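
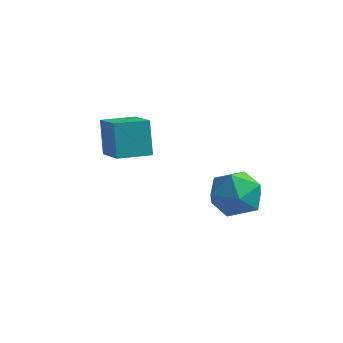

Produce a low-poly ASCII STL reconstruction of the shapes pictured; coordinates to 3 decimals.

solid 
facet normal -0.741 -0.667 0.083
outer loop
vertex -1.063 2.104 2.739
vertex -2.212 3.28 1.934
vertex -0.662 1.473 1.246
endloop
endfacet
facet normal 0.628 -0.642 0.440
outer loop
vertex 0.412 2.44 1.126
vertex -1.063 2.104 2.739
vertex -0.662 1.473 1.246
endloop
endfacet
facet normal -0.741 -0.667 0.083
outer loop
vertex -0.662 1.473 1.246
vertex -2.212 3.28 1.934
vertex -1.811 2.649 0.441
endloop
endfacet
facet normal 0.240 -0.378 -0.894
outer loop
vertex -1.811 2.649 0.441
vertex 0.412 2.44 1.126
vertex -0.662 1.473 1.246
endloop
endfacet
facet normal -0.240 0.378 0.894
outer loop
vertex -1.063 2.104 2.739
vertex -1.138 4.247 1.814
vertex -2.212 3.28 1.934
endloop
endfacet
facet normal 0.628 -0.642 0.440
outer loop
vertex 0.011 3.071 2.619
vertex -1.063 2.104 2.739
vertex 0.412 2.44 1.126
endloop
endfacet
facet normal -0.240 0.378 0.894
outer loop
vertex 0.011 3.071 2.619
vertex -1.138 4.247 1.814
vertex -1.063 2.104 2.739
endloop
endfacet
facet normal -0.628 0.642 -0.440
outer loop
vertex -2.212 3.28 1.934
vertex -1.138 4.247 1.814
vertex -1.811 2.649 0.441
endloop
endfacet
facet normal 0.240 -0.378 -0.894
outer loop
vertex -0.737 3.616 0.321
vertex 0.412 2.44 1.126
vertex -1.811 2.649 0.441
endloop
endfacet
facet normal -0.628 0.642 -0.440
outer loop
vertex -1.811 2.649 0.441
vertex -1.138 4.247 1.814
vertex -0.737 3.616 0.321
endloop
endfacet
facet normal 0.741 0.667 -0.083
outer loop
vertex -0.737 3.616 0.321
vertex 0.011 3.071 2.619
vertex 0.412 2.44 1.126
endloop
endfacet
facet normal 0.741 0.667 -0.083
outer loop
vertex -1.138 4.247 1.814
vertex 0.011 3.071 2.619
vertex -0.737 3.616 0.321
endloop
endfacet
facet normal -0.435 0.399 0.807
outer loop
vertex 3.246 4.952 -0.702
vertex 2.221 4.291 -0.927
vertex 3.118 3.82 -0.211
endloop
endfacet
facet normal 0.272 0.357 0.894
outer loop
vertex 3.246 4.952 -0.702
vertex 3.118 3.82 -0.211
vertex 4.21 4.171 -0.683
endloop
endfacet
facet normal 0.581 0.726 0.367
outer loop
vertex 3.246 4.952 -0.702
vertex 4.21 4.171 -0.683
vertex 3.988 4.859 -1.692
endloop
endfacet
facet normal 0.065 0.997 -0.045
outer loop
vertex 3.246 4.952 -0.702
vertex 3.988 4.859 -1.692
vertex 2.759 4.933 -1.843
endloop
endfacet
facet normal -0.563 0.795 0.227
outer loop
vertex 3.246 4.952 -0.702
vertex 2.759 4.933 -1.843
vertex 2.221 4.291 -0.927
endloop
endfacet
facet normal 0.462 -0.327 0.824
outer loop
vertex 4.21 4.171 -0.683
vertex 3.118 3.82 -0.211
vertex 3.781 3.027 -0.897
endloop
endfacet
facet normal -0.682 -0.259 0.684
outer loop
vertex 3.118 3.82 -0.211
vertex 2.221 4.291 -0.927
vertex 2.552 3.101 -1.048
endloop
endfacet
facet normal -0.889 0.381 -0.255
outer loop
vertex 2.221 4.291 -0.927
vertex 2.759 4.933 -1.843
vertex 2.33 3.789 -2.057
endloop
endfacet
facet normal 0.128 0.708 -0.695
outer loop
vertex 2.759 4.933 -1.843
vertex 3.988 4.859 -1.692
vertex 3.422 4.14 -2.529
endloop
endfacet
facet normal 0.962 0.270 -0.027
outer loop
vertex 3.988 4.859 -1.692
vertex 4.21 4.171 -0.683
vertex 4.319 3.669 -1.813
endloop
endfacet
facet normal -0.065 -0.997 0.045
outer loop
vertex 3.294 3.008 -2.038
vertex 3.781 3.027 -0.897
vertex 2.552 3.101 -1.048
endloop
endfacet
facet normal -0.581 -0.726 -0.367
outer loop
vertex 3.294 3.008 -2.038
vertex 2.552 3.101 -1.048
vertex 2.33 3.789 -2.057
endloop
endfacet
facet normal -0.272 -0.357 -0.894
outer loop
vertex 3.294 3.008 -2.038
vertex 2.33 3.789 -2.057
vertex 3.422 4.14 -2.529
endloop
endfacet
facet normal 0.435 -0.399 -0.807
outer loop
vertex 3.294 3.008 -2.038
vertex 3.422 4.14 -2.529
vertex 4.319 3.669 -1.813
endloop
endfacet
facet normal 0.563 -0.795 -0.227
outer loop
vertex 3.294 3.008 -2.038
vertex 4.319 3.669 -1.813
vertex 3.781 3.027 -0.897
endloop
endfacet
facet normal -0.128 -0.708 0.695
outer loop
vertex 2.552 3.101 -1.048
vertex 3.781 3.027 -0.897
vertex 3.118 3.82 -0.211
endloop
endfacet
facet normal -0.962 -0.270 0.027
outer loop
vertex 2.33 3.789 -2.057
vertex 2.552 3.101 -1.048
vertex 2.221 4.291 -0.927
endloop
endfacet
facet normal -0.462 0.327 -0.824
outer loop
vertex 3.422 4.14 -2.529
vertex 2.33 3.789 -2.057
vertex 2.759 4.933 -1.843
endloop
endfacet
facet normal 0.682 0.259 -0.684
outer loop
vertex 4.319 3.669 -1.813
vertex 3.422 4.14 -2.529
vertex 3.988 4.859 -1.692
endloop
endfacet
facet normal 0.889 -0.381 0.255
outer loop
vertex 3.781 3.027 -0.897
vertex 4.319 3.669 -1.813
vertex 4.21 4.171 -0.683
endloop
endfacet

endsolid


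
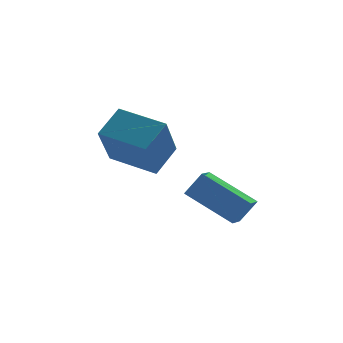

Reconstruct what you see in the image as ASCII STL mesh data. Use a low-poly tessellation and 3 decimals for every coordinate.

solid 
facet normal -0.614 0.769 0.177
outer loop
vertex -1.153 2.131 2.263
vertex -0.172 2.731 3.06
vertex -0.375 3.15 0.537
endloop
endfacet
facet normal -0.701 -0.429 -0.569
outer loop
vertex 0.792 1.689 0.2
vertex -1.153 2.131 2.263
vertex -0.375 3.15 0.537
endloop
endfacet
facet normal -0.614 0.769 0.177
outer loop
vertex -0.375 3.15 0.537
vertex -0.172 2.731 3.06
vertex 0.607 3.75 1.334
endloop
endfacet
facet normal 0.362 0.474 -0.803
outer loop
vertex 0.607 3.75 1.334
vertex 0.792 1.689 0.2
vertex -0.375 3.15 0.537
endloop
endfacet
facet normal -0.362 -0.474 0.803
outer loop
vertex -1.153 2.131 2.263
vertex 0.995 1.27 2.723
vertex -0.172 2.731 3.06
endloop
endfacet
facet normal -0.701 -0.428 -0.570
outer loop
vertex 0.013 0.67 1.926
vertex -1.153 2.131 2.263
vertex 0.792 1.689 0.2
endloop
endfacet
facet normal -0.362 -0.474 0.803
outer loop
vertex 0.013 0.67 1.926
vertex 0.995 1.27 2.723
vertex -1.153 2.131 2.263
endloop
endfacet
facet normal 0.701 0.429 0.570
outer loop
vertex -0.172 2.731 3.06
vertex 0.995 1.27 2.723
vertex 0.607 3.75 1.334
endloop
endfacet
facet normal 0.362 0.474 -0.803
outer loop
vertex 1.773 2.289 0.997
vertex 0.792 1.689 0.2
vertex 0.607 3.75 1.334
endloop
endfacet
facet normal 0.702 0.429 0.569
outer loop
vertex 0.607 3.75 1.334
vertex 0.995 1.27 2.723
vertex 1.773 2.289 0.997
endloop
endfacet
facet normal 0.614 -0.769 -0.177
outer loop
vertex 1.773 2.289 0.997
vertex 0.013 0.67 1.926
vertex 0.792 1.689 0.2
endloop
endfacet
facet normal 0.614 -0.769 -0.177
outer loop
vertex 0.995 1.27 2.723
vertex 0.013 0.67 1.926
vertex 1.773 2.289 0.997
endloop
endfacet
facet normal -0.548 0.698 0.461
outer loop
vertex 2.853 2.569 -0.537
vertex 3.409 3.199 -0.83
vertex 2.23 2.69 -1.461
endloop
endfacet
facet normal -0.625 -0.708 0.329
outer loop
vertex 3.431 1.161 -2.47
vertex 2.853 2.569 -0.537
vertex 2.23 2.69 -1.461
endloop
endfacet
facet normal -0.548 0.698 0.461
outer loop
vertex 2.23 2.69 -1.461
vertex 3.409 3.199 -0.83
vertex 2.787 3.32 -1.753
endloop
endfacet
facet normal -0.555 0.108 -0.825
outer loop
vertex 2.787 3.32 -1.753
vertex 3.431 1.161 -2.47
vertex 2.23 2.69 -1.461
endloop
endfacet
facet normal 0.556 -0.107 0.824
outer loop
vertex 2.853 2.569 -0.537
vertex 4.61 1.67 -1.839
vertex 3.409 3.199 -0.83
endloop
endfacet
facet normal -0.625 -0.708 0.329
outer loop
vertex 4.053 1.04 -1.547
vertex 2.853 2.569 -0.537
vertex 3.431 1.161 -2.47
endloop
endfacet
facet normal 0.555 -0.109 0.824
outer loop
vertex 4.053 1.04 -1.547
vertex 4.61 1.67 -1.839
vertex 2.853 2.569 -0.537
endloop
endfacet
facet normal 0.625 0.708 -0.329
outer loop
vertex 3.409 3.199 -0.83
vertex 4.61 1.67 -1.839
vertex 2.787 3.32 -1.753
endloop
endfacet
facet normal -0.556 0.108 -0.824
outer loop
vertex 3.987 1.791 -2.763
vertex 3.431 1.161 -2.47
vertex 2.787 3.32 -1.753
endloop
endfacet
facet normal 0.625 0.708 -0.329
outer loop
vertex 2.787 3.32 -1.753
vertex 4.61 1.67 -1.839
vertex 3.987 1.791 -2.763
endloop
endfacet
facet normal 0.548 -0.698 -0.461
outer loop
vertex 3.987 1.791 -2.763
vertex 4.053 1.04 -1.547
vertex 3.431 1.161 -2.47
endloop
endfacet
facet normal 0.548 -0.698 -0.461
outer loop
vertex 4.61 1.67 -1.839
vertex 4.053 1.04 -1.547
vertex 3.987 1.791 -2.763
endloop
endfacet

endsolid


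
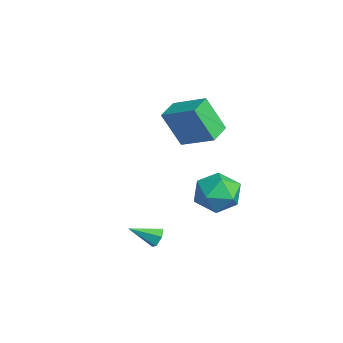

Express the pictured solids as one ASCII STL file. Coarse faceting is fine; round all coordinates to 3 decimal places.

solid 
facet normal -0.256 -0.181 0.949
outer loop
vertex -0.406 3.607 -0.167
vertex 0.009 2.521 -0.262
vertex 0.71 3.385 0.092
endloop
endfacet
facet normal -0.097 0.509 0.855
outer loop
vertex -0.406 3.607 -0.167
vertex 0.71 3.385 0.092
vertex 0.431 4.344 -0.511
endloop
endfacet
facet normal -0.532 0.769 0.354
outer loop
vertex -0.406 3.607 -0.167
vertex 0.431 4.344 -0.511
vertex -0.443 4.074 -1.236
endloop
endfacet
facet normal -0.961 0.241 0.138
outer loop
vertex -0.406 3.607 -0.167
vertex -0.443 4.074 -1.236
vertex -0.703 2.947 -1.082
endloop
endfacet
facet normal -0.790 -0.346 0.506
outer loop
vertex -0.406 3.607 -0.167
vertex -0.703 2.947 -1.082
vertex 0.009 2.521 -0.262
endloop
endfacet
facet normal 0.572 0.549 0.609
outer loop
vertex 0.431 4.344 -0.511
vertex 0.71 3.385 0.092
vertex 1.363 3.713 -0.818
endloop
endfacet
facet normal 0.314 -0.567 0.762
outer loop
vertex 0.71 3.385 0.092
vertex 0.009 2.521 -0.262
vertex 1.103 2.586 -0.664
endloop
endfacet
facet normal -0.550 -0.834 0.044
outer loop
vertex 0.009 2.521 -0.262
vertex -0.703 2.947 -1.082
vertex 0.229 2.316 -1.389
endloop
endfacet
facet normal -0.826 0.115 -0.551
outer loop
vertex -0.703 2.947 -1.082
vertex -0.443 4.074 -1.236
vertex -0.05 3.275 -1.992
endloop
endfacet
facet normal -0.132 0.970 -0.202
outer loop
vertex -0.443 4.074 -1.236
vertex 0.431 4.344 -0.511
vertex 0.651 4.139 -1.638
endloop
endfacet
facet normal 0.961 -0.241 -0.138
outer loop
vertex 1.066 3.053 -1.733
vertex 1.363 3.713 -0.818
vertex 1.103 2.586 -0.664
endloop
endfacet
facet normal 0.532 -0.769 -0.354
outer loop
vertex 1.066 3.053 -1.733
vertex 1.103 2.586 -0.664
vertex 0.229 2.316 -1.389
endloop
endfacet
facet normal 0.097 -0.509 -0.855
outer loop
vertex 1.066 3.053 -1.733
vertex 0.229 2.316 -1.389
vertex -0.05 3.275 -1.992
endloop
endfacet
facet normal 0.256 0.181 -0.949
outer loop
vertex 1.066 3.053 -1.733
vertex -0.05 3.275 -1.992
vertex 0.651 4.139 -1.638
endloop
endfacet
facet normal 0.790 0.346 -0.506
outer loop
vertex 1.066 3.053 -1.733
vertex 0.651 4.139 -1.638
vertex 1.363 3.713 -0.818
endloop
endfacet
facet normal 0.826 -0.115 0.551
outer loop
vertex 1.103 2.586 -0.664
vertex 1.363 3.713 -0.818
vertex 0.71 3.385 0.092
endloop
endfacet
facet normal 0.132 -0.970 0.202
outer loop
vertex 0.229 2.316 -1.389
vertex 1.103 2.586 -0.664
vertex 0.009 2.521 -0.262
endloop
endfacet
facet normal -0.572 -0.549 -0.609
outer loop
vertex -0.05 3.275 -1.992
vertex 0.229 2.316 -1.389
vertex -0.703 2.947 -1.082
endloop
endfacet
facet normal -0.314 0.567 -0.762
outer loop
vertex 0.651 4.139 -1.638
vertex -0.05 3.275 -1.992
vertex -0.443 4.074 -1.236
endloop
endfacet
facet normal 0.550 0.834 -0.044
outer loop
vertex 1.363 3.713 -0.818
vertex 0.651 4.139 -1.638
vertex 0.431 4.344 -0.511
endloop
endfacet
facet normal 0.198 0.872 -0.448
outer loop
vertex 2.299 0.321 -1.97
vertex 1.866 0.257 -2.286
vertex 1.82 0.511 -1.812
endloop
endfacet
facet normal 0.327 0.039 0.944
outer loop
vertex 2.299 0.321 -1.97
vertex 1.82 0.511 -1.812
vertex 1.594 -0.937 -1.674
endloop
endfacet
facet normal 0.199 0.872 -0.448
outer loop
vertex 1.82 0.511 -1.812
vertex 1.866 0.257 -2.286
vertex 1.386 0.448 -2.128
endloop
endfacet
facet normal -0.596 0.168 0.785
outer loop
vertex 1.82 0.511 -1.812
vertex 1.386 0.448 -2.128
vertex 1.594 -0.937 -1.674
endloop
endfacet
facet normal 0.200 0.872 -0.447
outer loop
vertex 1.386 0.448 -2.128
vertex 1.866 0.257 -2.286
vertex 1.433 0.194 -2.602
endloop
endfacet
facet normal -0.988 -0.154 -0.016
outer loop
vertex 1.386 0.448 -2.128
vertex 1.433 0.194 -2.602
vertex 1.594 -0.937 -1.674
endloop
endfacet
facet normal 0.198 0.873 -0.445
outer loop
vertex 1.433 0.194 -2.602
vertex 1.866 0.257 -2.286
vertex 1.913 0.004 -2.761
endloop
endfacet
facet normal -0.456 -0.603 -0.655
outer loop
vertex 1.433 0.194 -2.602
vertex 1.913 0.004 -2.761
vertex 1.594 -0.937 -1.674
endloop
endfacet
facet normal 0.198 0.873 -0.445
outer loop
vertex 1.913 0.004 -2.761
vertex 1.866 0.257 -2.286
vertex 2.346 0.067 -2.445
endloop
endfacet
facet normal 0.468 -0.731 -0.496
outer loop
vertex 1.913 0.004 -2.761
vertex 2.346 0.067 -2.445
vertex 1.594 -0.937 -1.674
endloop
endfacet
facet normal 0.197 0.872 -0.447
outer loop
vertex 2.346 0.067 -2.445
vertex 1.866 0.257 -2.286
vertex 2.299 0.321 -1.97
endloop
endfacet
facet normal 0.860 -0.410 0.304
outer loop
vertex 2.346 0.067 -2.445
vertex 2.299 0.321 -1.97
vertex 1.594 -0.937 -1.674
endloop
endfacet
facet normal -0.658 -0.627 -0.418
outer loop
vertex -4.023 2.05 1.729
vertex -4.914 2.863 1.913
vertex -3.65 2.871 -0.09
endloop
endfacet
facet normal 0.730 -0.666 -0.151
outer loop
vertex -2.426 4.037 0.687
vertex -4.023 2.05 1.729
vertex -3.65 2.871 -0.09
endloop
endfacet
facet normal -0.658 -0.627 -0.418
outer loop
vertex -3.65 2.871 -0.09
vertex -4.914 2.863 1.913
vertex -4.541 3.684 0.094
endloop
endfacet
facet normal 0.184 0.404 -0.896
outer loop
vertex -4.541 3.684 0.094
vertex -2.426 4.037 0.687
vertex -3.65 2.871 -0.09
endloop
endfacet
facet normal -0.184 -0.404 0.896
outer loop
vertex -4.023 2.05 1.729
vertex -3.69 4.029 2.69
vertex -4.914 2.863 1.913
endloop
endfacet
facet normal 0.730 -0.666 -0.151
outer loop
vertex -2.799 3.216 2.506
vertex -4.023 2.05 1.729
vertex -2.426 4.037 0.687
endloop
endfacet
facet normal -0.184 -0.404 0.896
outer loop
vertex -2.799 3.216 2.506
vertex -3.69 4.029 2.69
vertex -4.023 2.05 1.729
endloop
endfacet
facet normal -0.730 0.666 0.151
outer loop
vertex -4.914 2.863 1.913
vertex -3.69 4.029 2.69
vertex -4.541 3.684 0.094
endloop
endfacet
facet normal 0.184 0.404 -0.896
outer loop
vertex -3.317 4.85 0.871
vertex -2.426 4.037 0.687
vertex -4.541 3.684 0.094
endloop
endfacet
facet normal -0.730 0.666 0.151
outer loop
vertex -4.541 3.684 0.094
vertex -3.69 4.029 2.69
vertex -3.317 4.85 0.871
endloop
endfacet
facet normal 0.658 0.627 0.418
outer loop
vertex -3.317 4.85 0.871
vertex -2.799 3.216 2.506
vertex -2.426 4.037 0.687
endloop
endfacet
facet normal 0.658 0.627 0.418
outer loop
vertex -3.69 4.029 2.69
vertex -2.799 3.216 2.506
vertex -3.317 4.85 0.871
endloop
endfacet

endsolid


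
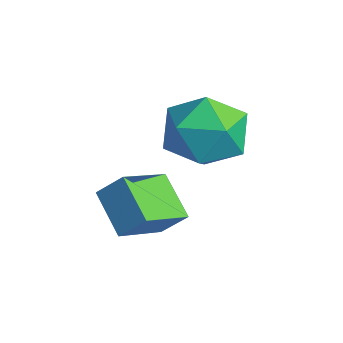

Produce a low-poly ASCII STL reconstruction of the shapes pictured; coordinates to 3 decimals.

solid 
facet normal -0.842 -0.016 0.540
outer loop
vertex 0.102 -2.64 0.016
vertex -0.389 -1.254 -0.709
vertex -0.343 -3.169 -0.693
endloop
endfacet
facet normal 0.300 -0.845 0.442
outer loop
vertex 0.869 -3.146 -1.471
vertex 0.102 -2.64 0.016
vertex -0.343 -3.169 -0.693
endloop
endfacet
facet normal -0.842 -0.016 0.539
outer loop
vertex -0.343 -3.169 -0.693
vertex -0.389 -1.254 -0.709
vertex -0.834 -1.783 -1.419
endloop
endfacet
facet normal -0.449 -0.534 -0.716
outer loop
vertex -0.834 -1.783 -1.419
vertex 0.869 -3.146 -1.471
vertex -0.343 -3.169 -0.693
endloop
endfacet
facet normal 0.450 0.534 0.716
outer loop
vertex 0.102 -2.64 0.016
vertex 0.823 -1.231 -1.487
vertex -0.389 -1.254 -0.709
endloop
endfacet
facet normal 0.300 -0.845 0.442
outer loop
vertex 1.314 -2.617 -0.761
vertex 0.102 -2.64 0.016
vertex 0.869 -3.146 -1.471
endloop
endfacet
facet normal 0.449 0.534 0.716
outer loop
vertex 1.314 -2.617 -0.761
vertex 0.823 -1.231 -1.487
vertex 0.102 -2.64 0.016
endloop
endfacet
facet normal -0.300 0.845 -0.442
outer loop
vertex -0.389 -1.254 -0.709
vertex 0.823 -1.231 -1.487
vertex -0.834 -1.783 -1.419
endloop
endfacet
facet normal -0.449 -0.534 -0.716
outer loop
vertex 0.378 -1.76 -2.196
vertex 0.869 -3.146 -1.471
vertex -0.834 -1.783 -1.419
endloop
endfacet
facet normal -0.300 0.845 -0.443
outer loop
vertex -0.834 -1.783 -1.419
vertex 0.823 -1.231 -1.487
vertex 0.378 -1.76 -2.196
endloop
endfacet
facet normal 0.842 0.016 -0.540
outer loop
vertex 0.378 -1.76 -2.196
vertex 1.314 -2.617 -0.761
vertex 0.869 -3.146 -1.471
endloop
endfacet
facet normal 0.842 0.015 -0.540
outer loop
vertex 0.823 -1.231 -1.487
vertex 1.314 -2.617 -0.761
vertex 0.378 -1.76 -2.196
endloop
endfacet
facet normal -0.269 0.626 0.732
outer loop
vertex -0.246 0.961 0.938
vertex -1.417 0.56 0.85
vertex -0.624 -0.002 1.622
endloop
endfacet
facet normal 0.409 0.416 0.812
outer loop
vertex -0.246 0.961 0.938
vertex -0.624 -0.002 1.622
vertex 0.489 -0.029 1.075
endloop
endfacet
facet normal 0.767 0.601 0.224
outer loop
vertex -0.246 0.961 0.938
vertex 0.489 -0.029 1.075
vertex 0.385 0.518 -0.034
endloop
endfacet
facet normal 0.311 0.925 -0.220
outer loop
vertex -0.246 0.961 0.938
vertex 0.385 0.518 -0.034
vertex -0.793 0.881 -0.173
endloop
endfacet
facet normal -0.329 0.940 0.094
outer loop
vertex -0.246 0.961 0.938
vertex -0.793 0.881 -0.173
vertex -1.417 0.56 0.85
endloop
endfacet
facet normal 0.416 -0.296 0.860
outer loop
vertex 0.489 -0.029 1.075
vertex -0.624 -0.002 1.622
vertex -0.227 -1.041 1.073
endloop
endfacet
facet normal -0.681 0.043 0.731
outer loop
vertex -0.624 -0.002 1.622
vertex -1.417 0.56 0.85
vertex -1.405 -0.678 0.934
endloop
endfacet
facet normal -0.778 0.551 -0.302
outer loop
vertex -1.417 0.56 0.85
vertex -0.793 0.881 -0.173
vertex -1.509 -0.131 -0.175
endloop
endfacet
facet normal 0.258 0.527 -0.810
outer loop
vertex -0.793 0.881 -0.173
vertex 0.385 0.518 -0.034
vertex -0.396 -0.158 -0.722
endloop
endfacet
facet normal 0.996 0.003 -0.092
outer loop
vertex 0.385 0.518 -0.034
vertex 0.489 -0.029 1.075
vertex 0.397 -0.72 0.05
endloop
endfacet
facet normal -0.311 -0.925 0.220
outer loop
vertex -0.774 -1.121 -0.038
vertex -0.227 -1.041 1.073
vertex -1.405 -0.678 0.934
endloop
endfacet
facet normal -0.767 -0.601 -0.224
outer loop
vertex -0.774 -1.121 -0.038
vertex -1.405 -0.678 0.934
vertex -1.509 -0.131 -0.175
endloop
endfacet
facet normal -0.409 -0.416 -0.812
outer loop
vertex -0.774 -1.121 -0.038
vertex -1.509 -0.131 -0.175
vertex -0.396 -0.158 -0.722
endloop
endfacet
facet normal 0.269 -0.626 -0.732
outer loop
vertex -0.774 -1.121 -0.038
vertex -0.396 -0.158 -0.722
vertex 0.397 -0.72 0.05
endloop
endfacet
facet normal 0.329 -0.940 -0.094
outer loop
vertex -0.774 -1.121 -0.038
vertex 0.397 -0.72 0.05
vertex -0.227 -1.041 1.073
endloop
endfacet
facet normal -0.258 -0.527 0.810
outer loop
vertex -1.405 -0.678 0.934
vertex -0.227 -1.041 1.073
vertex -0.624 -0.002 1.622
endloop
endfacet
facet normal -0.996 -0.003 0.092
outer loop
vertex -1.509 -0.131 -0.175
vertex -1.405 -0.678 0.934
vertex -1.417 0.56 0.85
endloop
endfacet
facet normal -0.416 0.296 -0.860
outer loop
vertex -0.396 -0.158 -0.722
vertex -1.509 -0.131 -0.175
vertex -0.793 0.881 -0.173
endloop
endfacet
facet normal 0.681 -0.043 -0.731
outer loop
vertex 0.397 -0.72 0.05
vertex -0.396 -0.158 -0.722
vertex 0.385 0.518 -0.034
endloop
endfacet
facet normal 0.778 -0.551 0.302
outer loop
vertex -0.227 -1.041 1.073
vertex 0.397 -0.72 0.05
vertex 0.489 -0.029 1.075
endloop
endfacet

endsolid


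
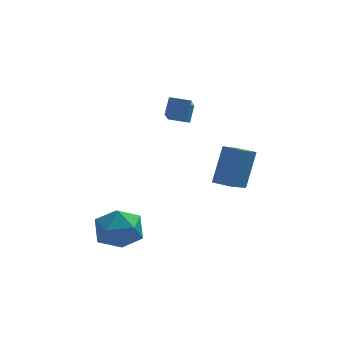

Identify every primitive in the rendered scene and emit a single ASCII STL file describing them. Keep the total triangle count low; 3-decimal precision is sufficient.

solid 
facet normal -0.405 0.481 0.777
outer loop
vertex -1.286 1.003 -0.476
vertex -2.063 0.376 -0.493
vertex -1.259 0.161 0.059
endloop
endfacet
facet normal 0.307 0.517 0.799
outer loop
vertex -1.286 1.003 -0.476
vertex -1.259 0.161 0.059
vertex -0.45 0.458 -0.444
endloop
endfacet
facet normal 0.530 0.825 0.195
outer loop
vertex -1.286 1.003 -0.476
vertex -0.45 0.458 -0.444
vertex -0.753 0.857 -1.308
endloop
endfacet
facet normal -0.044 0.979 -0.200
outer loop
vertex -1.286 1.003 -0.476
vertex -0.753 0.857 -1.308
vertex -1.75 0.806 -1.339
endloop
endfacet
facet normal -0.622 0.767 0.159
outer loop
vertex -1.286 1.003 -0.476
vertex -1.75 0.806 -1.339
vertex -2.063 0.376 -0.493
endloop
endfacet
facet normal 0.561 -0.149 0.814
outer loop
vertex -0.45 0.458 -0.444
vertex -1.259 0.161 0.059
vertex -0.71 -0.506 -0.441
endloop
endfacet
facet normal -0.591 -0.208 0.780
outer loop
vertex -1.259 0.161 0.059
vertex -2.063 0.376 -0.493
vertex -1.707 -0.557 -0.472
endloop
endfacet
facet normal -0.942 0.253 -0.220
outer loop
vertex -2.063 0.376 -0.493
vertex -1.75 0.806 -1.339
vertex -2.01 -0.158 -1.336
endloop
endfacet
facet normal -0.006 0.597 -0.802
outer loop
vertex -1.75 0.806 -1.339
vertex -0.753 0.857 -1.308
vertex -1.201 0.139 -1.839
endloop
endfacet
facet normal 0.923 0.349 -0.163
outer loop
vertex -0.753 0.857 -1.308
vertex -0.45 0.458 -0.444
vertex -0.397 -0.076 -1.287
endloop
endfacet
facet normal 0.044 -0.979 0.200
outer loop
vertex -1.174 -0.703 -1.304
vertex -0.71 -0.506 -0.441
vertex -1.707 -0.557 -0.472
endloop
endfacet
facet normal -0.530 -0.825 -0.195
outer loop
vertex -1.174 -0.703 -1.304
vertex -1.707 -0.557 -0.472
vertex -2.01 -0.158 -1.336
endloop
endfacet
facet normal -0.307 -0.517 -0.799
outer loop
vertex -1.174 -0.703 -1.304
vertex -2.01 -0.158 -1.336
vertex -1.201 0.139 -1.839
endloop
endfacet
facet normal 0.405 -0.481 -0.777
outer loop
vertex -1.174 -0.703 -1.304
vertex -1.201 0.139 -1.839
vertex -0.397 -0.076 -1.287
endloop
endfacet
facet normal 0.622 -0.767 -0.159
outer loop
vertex -1.174 -0.703 -1.304
vertex -0.397 -0.076 -1.287
vertex -0.71 -0.506 -0.441
endloop
endfacet
facet normal 0.006 -0.597 0.802
outer loop
vertex -1.707 -0.557 -0.472
vertex -0.71 -0.506 -0.441
vertex -1.259 0.161 0.059
endloop
endfacet
facet normal -0.923 -0.349 0.163
outer loop
vertex -2.01 -0.158 -1.336
vertex -1.707 -0.557 -0.472
vertex -2.063 0.376 -0.493
endloop
endfacet
facet normal -0.561 0.149 -0.814
outer loop
vertex -1.201 0.139 -1.839
vertex -2.01 -0.158 -1.336
vertex -1.75 0.806 -1.339
endloop
endfacet
facet normal 0.591 0.208 -0.780
outer loop
vertex -0.397 -0.076 -1.287
vertex -1.201 0.139 -1.839
vertex -0.753 0.857 -1.308
endloop
endfacet
facet normal 0.942 -0.253 0.220
outer loop
vertex -0.71 -0.506 -0.441
vertex -0.397 -0.076 -1.287
vertex -0.45 0.458 -0.444
endloop
endfacet
facet normal -0.959 0.254 0.122
outer loop
vertex 0.853 3.579 3.891
vertex 1.093 4.978 2.868
vertex 0.651 3.133 3.234
endloop
endfacet
facet normal -0.137 -0.799 0.585
outer loop
vertex 1.447 2.922 3.132
vertex 0.853 3.579 3.891
vertex 0.651 3.133 3.234
endloop
endfacet
facet normal -0.959 0.254 0.122
outer loop
vertex 0.651 3.133 3.234
vertex 1.093 4.978 2.868
vertex 0.891 4.532 2.211
endloop
endfacet
facet normal -0.247 -0.544 -0.802
outer loop
vertex 0.891 4.532 2.211
vertex 1.447 2.922 3.132
vertex 0.651 3.133 3.234
endloop
endfacet
facet normal 0.247 0.544 0.802
outer loop
vertex 0.853 3.579 3.891
vertex 1.889 4.767 2.766
vertex 1.093 4.978 2.868
endloop
endfacet
facet normal -0.137 -0.799 0.585
outer loop
vertex 1.649 3.368 3.789
vertex 0.853 3.579 3.891
vertex 1.447 2.922 3.132
endloop
endfacet
facet normal 0.247 0.544 0.802
outer loop
vertex 1.649 3.368 3.789
vertex 1.889 4.767 2.766
vertex 0.853 3.579 3.891
endloop
endfacet
facet normal 0.137 0.799 -0.585
outer loop
vertex 1.093 4.978 2.868
vertex 1.889 4.767 2.766
vertex 0.891 4.532 2.211
endloop
endfacet
facet normal -0.247 -0.544 -0.802
outer loop
vertex 1.687 4.321 2.109
vertex 1.447 2.922 3.132
vertex 0.891 4.532 2.211
endloop
endfacet
facet normal 0.137 0.799 -0.585
outer loop
vertex 0.891 4.532 2.211
vertex 1.889 4.767 2.766
vertex 1.687 4.321 2.109
endloop
endfacet
facet normal 0.959 -0.254 -0.122
outer loop
vertex 1.687 4.321 2.109
vertex 1.649 3.368 3.789
vertex 1.447 2.922 3.132
endloop
endfacet
facet normal 0.959 -0.254 -0.122
outer loop
vertex 1.889 4.767 2.766
vertex 1.649 3.368 3.789
vertex 1.687 4.321 2.109
endloop
endfacet
facet normal -0.798 0.601 -0.040
outer loop
vertex 2.738 2.682 1.707
vertex 3.367 3.478 1.125
vertex 2.278 1.975 0.242
endloop
endfacet
facet normal -0.538 -0.681 0.497
outer loop
vertex 2.933 1.482 0.275
vertex 2.738 2.682 1.707
vertex 2.278 1.975 0.242
endloop
endfacet
facet normal -0.798 0.602 -0.040
outer loop
vertex 2.278 1.975 0.242
vertex 3.367 3.478 1.125
vertex 2.908 2.771 -0.34
endloop
endfacet
facet normal -0.272 -0.419 -0.867
outer loop
vertex 2.908 2.771 -0.34
vertex 2.933 1.482 0.275
vertex 2.278 1.975 0.242
endloop
endfacet
facet normal 0.272 0.419 0.866
outer loop
vertex 2.738 2.682 1.707
vertex 4.022 2.985 1.158
vertex 3.367 3.478 1.125
endloop
endfacet
facet normal -0.538 -0.681 0.497
outer loop
vertex 3.392 2.189 1.74
vertex 2.738 2.682 1.707
vertex 2.933 1.482 0.275
endloop
endfacet
facet normal 0.272 0.419 0.867
outer loop
vertex 3.392 2.189 1.74
vertex 4.022 2.985 1.158
vertex 2.738 2.682 1.707
endloop
endfacet
facet normal 0.538 0.681 -0.497
outer loop
vertex 3.367 3.478 1.125
vertex 4.022 2.985 1.158
vertex 2.908 2.771 -0.34
endloop
endfacet
facet normal -0.272 -0.419 -0.866
outer loop
vertex 3.562 2.278 -0.307
vertex 2.933 1.482 0.275
vertex 2.908 2.771 -0.34
endloop
endfacet
facet normal 0.538 0.681 -0.497
outer loop
vertex 2.908 2.771 -0.34
vertex 4.022 2.985 1.158
vertex 3.562 2.278 -0.307
endloop
endfacet
facet normal 0.798 -0.601 0.040
outer loop
vertex 3.562 2.278 -0.307
vertex 3.392 2.189 1.74
vertex 2.933 1.482 0.275
endloop
endfacet
facet normal 0.798 -0.602 0.040
outer loop
vertex 4.022 2.985 1.158
vertex 3.392 2.189 1.74
vertex 3.562 2.278 -0.307
endloop
endfacet

endsolid


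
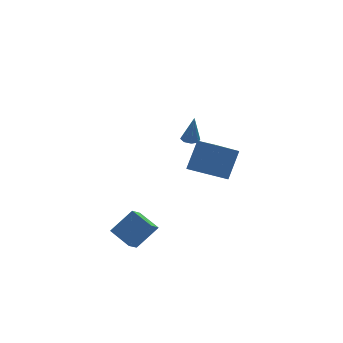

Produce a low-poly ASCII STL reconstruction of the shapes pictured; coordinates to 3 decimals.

solid 
facet normal -0.102 0.104 -0.989
outer loop
vertex 1.55 -0.616 2.424
vertex 1.251 -0.149 2.504
vertex 1.795 -0.264 2.436
endloop
endfacet
facet normal 0.810 -0.569 0.144
outer loop
vertex 1.55 -0.616 2.424
vertex 1.795 -0.264 2.436
vertex 1.429 -0.331 4.236
endloop
endfacet
facet normal -0.101 0.105 -0.989
outer loop
vertex 1.795 -0.264 2.436
vertex 1.251 -0.149 2.504
vertex 1.722 0.155 2.488
endloop
endfacet
facet normal 0.969 0.144 0.202
outer loop
vertex 1.795 -0.264 2.436
vertex 1.722 0.155 2.488
vertex 1.429 -0.331 4.236
endloop
endfacet
facet normal -0.101 0.104 -0.989
outer loop
vertex 1.722 0.155 2.488
vertex 1.251 -0.149 2.504
vertex 1.373 0.396 2.549
endloop
endfacet
facet normal 0.577 0.757 0.307
outer loop
vertex 1.722 0.155 2.488
vertex 1.373 0.396 2.549
vertex 1.429 -0.331 4.236
endloop
endfacet
facet normal -0.102 0.104 -0.989
outer loop
vertex 1.373 0.396 2.549
vertex 1.251 -0.149 2.504
vertex 0.953 0.318 2.584
endloop
endfacet
facet normal -0.136 0.908 0.396
outer loop
vertex 1.373 0.396 2.549
vertex 0.953 0.318 2.584
vertex 1.429 -0.331 4.236
endloop
endfacet
facet normal -0.102 0.105 -0.989
outer loop
vertex 0.953 0.318 2.584
vertex 1.251 -0.149 2.504
vertex 0.708 -0.033 2.572
endloop
endfacet
facet normal -0.752 0.511 0.417
outer loop
vertex 0.953 0.318 2.584
vertex 0.708 -0.033 2.572
vertex 1.429 -0.331 4.236
endloop
endfacet
facet normal -0.101 0.105 -0.989
outer loop
vertex 0.708 -0.033 2.572
vertex 1.251 -0.149 2.504
vertex 0.781 -0.452 2.52
endloop
endfacet
facet normal -0.911 -0.203 0.358
outer loop
vertex 0.708 -0.033 2.572
vertex 0.781 -0.452 2.52
vertex 1.429 -0.331 4.236
endloop
endfacet
facet normal -0.101 0.104 -0.989
outer loop
vertex 0.781 -0.452 2.52
vertex 1.251 -0.149 2.504
vertex 1.13 -0.693 2.459
endloop
endfacet
facet normal -0.519 -0.816 0.254
outer loop
vertex 0.781 -0.452 2.52
vertex 1.13 -0.693 2.459
vertex 1.429 -0.331 4.236
endloop
endfacet
facet normal -0.102 0.104 -0.989
outer loop
vertex 1.13 -0.693 2.459
vertex 1.251 -0.149 2.504
vertex 1.55 -0.616 2.424
endloop
endfacet
facet normal 0.191 -0.968 0.165
outer loop
vertex 1.13 -0.693 2.459
vertex 1.55 -0.616 2.424
vertex 1.429 -0.331 4.236
endloop
endfacet
facet normal -0.544 -0.586 0.601
outer loop
vertex -2.209 -3.676 -1.708
vertex -2.876 -2.455 -1.121
vertex -3.501 -3.774 -2.972
endloop
endfacet
facet normal 0.442 -0.808 -0.389
outer loop
vertex -2.844 -3.065 -3.699
vertex -2.209 -3.676 -1.708
vertex -3.501 -3.774 -2.972
endloop
endfacet
facet normal -0.544 -0.586 0.601
outer loop
vertex -3.501 -3.774 -2.972
vertex -2.876 -2.455 -1.121
vertex -4.168 -2.553 -2.385
endloop
endfacet
facet normal -0.714 -0.054 -0.698
outer loop
vertex -4.168 -2.553 -2.385
vertex -2.844 -3.065 -3.699
vertex -3.501 -3.774 -2.972
endloop
endfacet
facet normal 0.714 0.054 0.698
outer loop
vertex -2.209 -3.676 -1.708
vertex -2.219 -1.746 -1.848
vertex -2.876 -2.455 -1.121
endloop
endfacet
facet normal 0.442 -0.808 -0.389
outer loop
vertex -1.552 -2.967 -2.435
vertex -2.209 -3.676 -1.708
vertex -2.844 -3.065 -3.699
endloop
endfacet
facet normal 0.714 0.054 0.698
outer loop
vertex -1.552 -2.967 -2.435
vertex -2.219 -1.746 -1.848
vertex -2.209 -3.676 -1.708
endloop
endfacet
facet normal -0.442 0.808 0.389
outer loop
vertex -2.876 -2.455 -1.121
vertex -2.219 -1.746 -1.848
vertex -4.168 -2.553 -2.385
endloop
endfacet
facet normal -0.714 -0.054 -0.698
outer loop
vertex -3.511 -1.844 -3.112
vertex -2.844 -3.065 -3.699
vertex -4.168 -2.553 -2.385
endloop
endfacet
facet normal -0.442 0.808 0.389
outer loop
vertex -4.168 -2.553 -2.385
vertex -2.219 -1.746 -1.848
vertex -3.511 -1.844 -3.112
endloop
endfacet
facet normal 0.544 0.586 -0.601
outer loop
vertex -3.511 -1.844 -3.112
vertex -1.552 -2.967 -2.435
vertex -2.844 -3.065 -3.699
endloop
endfacet
facet normal 0.544 0.586 -0.601
outer loop
vertex -2.219 -1.746 -1.848
vertex -1.552 -2.967 -2.435
vertex -3.511 -1.844 -3.112
endloop
endfacet
facet normal -0.822 -0.201 0.532
outer loop
vertex 3.589 2.067 0.387
vertex 3.007 3.552 0.049
vertex 2.645 1.3 -1.362
endloop
endfacet
facet normal 0.357 -0.911 0.207
outer loop
vertex 4.233 1.688 -2.389
vertex 3.589 2.067 0.387
vertex 2.645 1.3 -1.362
endloop
endfacet
facet normal -0.823 -0.201 0.532
outer loop
vertex 2.645 1.3 -1.362
vertex 3.007 3.552 0.049
vertex 2.064 2.785 -1.7
endloop
endfacet
facet normal -0.443 -0.360 -0.821
outer loop
vertex 2.064 2.785 -1.7
vertex 4.233 1.688 -2.389
vertex 2.645 1.3 -1.362
endloop
endfacet
facet normal 0.443 0.360 0.821
outer loop
vertex 3.589 2.067 0.387
vertex 4.595 3.94 -0.978
vertex 3.007 3.552 0.049
endloop
endfacet
facet normal 0.357 -0.911 0.207
outer loop
vertex 5.176 2.455 -0.64
vertex 3.589 2.067 0.387
vertex 4.233 1.688 -2.389
endloop
endfacet
facet normal 0.443 0.360 0.821
outer loop
vertex 5.176 2.455 -0.64
vertex 4.595 3.94 -0.978
vertex 3.589 2.067 0.387
endloop
endfacet
facet normal -0.357 0.911 -0.207
outer loop
vertex 3.007 3.552 0.049
vertex 4.595 3.94 -0.978
vertex 2.064 2.785 -1.7
endloop
endfacet
facet normal -0.443 -0.360 -0.821
outer loop
vertex 3.651 3.173 -2.727
vertex 4.233 1.688 -2.389
vertex 2.064 2.785 -1.7
endloop
endfacet
facet normal -0.357 0.911 -0.207
outer loop
vertex 2.064 2.785 -1.7
vertex 4.595 3.94 -0.978
vertex 3.651 3.173 -2.727
endloop
endfacet
facet normal 0.823 0.201 -0.532
outer loop
vertex 3.651 3.173 -2.727
vertex 5.176 2.455 -0.64
vertex 4.233 1.688 -2.389
endloop
endfacet
facet normal 0.823 0.201 -0.532
outer loop
vertex 4.595 3.94 -0.978
vertex 5.176 2.455 -0.64
vertex 3.651 3.173 -2.727
endloop
endfacet

endsolid


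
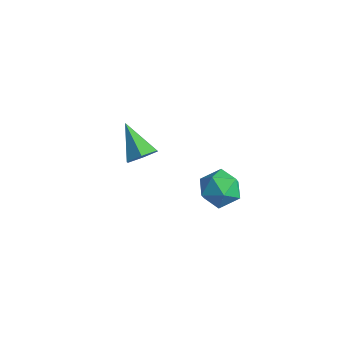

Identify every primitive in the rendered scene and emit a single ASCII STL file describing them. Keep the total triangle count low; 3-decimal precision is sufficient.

solid 
facet normal 0.788 -0.179 -0.589
outer loop
vertex -1.303 1.569 3.094
vertex -1.712 1.997 2.417
vertex -1.184 2.455 2.984
endloop
endfacet
facet normal 0.281 0.081 0.956
outer loop
vertex -1.303 1.569 3.094
vertex -1.184 2.455 2.984
vertex -3.328 2.363 3.623
endloop
endfacet
facet normal 0.788 -0.179 -0.589
outer loop
vertex -1.184 2.455 2.984
vertex -1.712 1.997 2.417
vertex -1.594 2.882 2.306
endloop
endfacet
facet normal 0.107 0.869 0.483
outer loop
vertex -1.184 2.455 2.984
vertex -1.594 2.882 2.306
vertex -3.328 2.363 3.623
endloop
endfacet
facet normal 0.789 -0.179 -0.588
outer loop
vertex -1.594 2.882 2.306
vertex -1.712 1.997 2.417
vertex -2.121 2.424 1.739
endloop
endfacet
facet normal -0.455 0.850 -0.264
outer loop
vertex -1.594 2.882 2.306
vertex -2.121 2.424 1.739
vertex -3.328 2.363 3.623
endloop
endfacet
facet normal 0.788 -0.179 -0.588
outer loop
vertex -2.121 2.424 1.739
vertex -1.712 1.997 2.417
vertex -2.24 1.539 1.849
endloop
endfacet
facet normal -0.842 0.046 -0.538
outer loop
vertex -2.121 2.424 1.739
vertex -2.24 1.539 1.849
vertex -3.328 2.363 3.623
endloop
endfacet
facet normal 0.788 -0.178 -0.589
outer loop
vertex -2.24 1.539 1.849
vertex -1.712 1.997 2.417
vertex -1.83 1.112 2.527
endloop
endfacet
facet normal -0.667 -0.742 -0.064
outer loop
vertex -2.24 1.539 1.849
vertex -1.83 1.112 2.527
vertex -3.328 2.363 3.623
endloop
endfacet
facet normal 0.788 -0.178 -0.589
outer loop
vertex -1.83 1.112 2.527
vertex -1.712 1.997 2.417
vertex -1.303 1.569 3.094
endloop
endfacet
facet normal -0.106 -0.724 0.682
outer loop
vertex -1.83 1.112 2.527
vertex -1.303 1.569 3.094
vertex -3.328 2.363 3.623
endloop
endfacet
facet normal -0.110 0.329 0.938
outer loop
vertex 2.895 2.684 4.559
vertex 3.291 1.726 4.941
vertex 3.979 2.563 4.728
endloop
endfacet
facet normal 0.021 0.871 0.492
outer loop
vertex 2.895 2.684 4.559
vertex 3.979 2.563 4.728
vertex 3.616 3.082 3.824
endloop
endfacet
facet normal -0.489 0.872 -0.008
outer loop
vertex 2.895 2.684 4.559
vertex 3.616 3.082 3.824
vertex 2.703 2.567 3.478
endloop
endfacet
facet normal -0.935 0.331 0.130
outer loop
vertex 2.895 2.684 4.559
vertex 2.703 2.567 3.478
vertex 2.502 1.729 4.168
endloop
endfacet
facet normal -0.700 -0.004 0.714
outer loop
vertex 2.895 2.684 4.559
vertex 2.502 1.729 4.168
vertex 3.291 1.726 4.941
endloop
endfacet
facet normal 0.644 0.746 0.169
outer loop
vertex 3.616 3.082 3.824
vertex 3.979 2.563 4.728
vertex 4.458 2.371 3.752
endloop
endfacet
facet normal 0.434 -0.130 0.891
outer loop
vertex 3.979 2.563 4.728
vertex 3.291 1.726 4.941
vertex 4.257 1.533 4.442
endloop
endfacet
facet normal -0.521 -0.670 0.529
outer loop
vertex 3.291 1.726 4.941
vertex 2.502 1.729 4.168
vertex 3.344 1.018 4.096
endloop
endfacet
facet normal -0.900 -0.127 -0.417
outer loop
vertex 2.502 1.729 4.168
vertex 2.703 2.567 3.478
vertex 2.981 1.537 3.192
endloop
endfacet
facet normal -0.180 0.748 -0.638
outer loop
vertex 2.703 2.567 3.478
vertex 3.616 3.082 3.824
vertex 3.669 2.374 2.979
endloop
endfacet
facet normal 0.935 -0.331 -0.130
outer loop
vertex 4.065 1.416 3.361
vertex 4.458 2.371 3.752
vertex 4.257 1.533 4.442
endloop
endfacet
facet normal 0.489 -0.872 0.008
outer loop
vertex 4.065 1.416 3.361
vertex 4.257 1.533 4.442
vertex 3.344 1.018 4.096
endloop
endfacet
facet normal -0.021 -0.871 -0.492
outer loop
vertex 4.065 1.416 3.361
vertex 3.344 1.018 4.096
vertex 2.981 1.537 3.192
endloop
endfacet
facet normal 0.110 -0.329 -0.938
outer loop
vertex 4.065 1.416 3.361
vertex 2.981 1.537 3.192
vertex 3.669 2.374 2.979
endloop
endfacet
facet normal 0.700 0.004 -0.714
outer loop
vertex 4.065 1.416 3.361
vertex 3.669 2.374 2.979
vertex 4.458 2.371 3.752
endloop
endfacet
facet normal 0.900 0.127 0.417
outer loop
vertex 4.257 1.533 4.442
vertex 4.458 2.371 3.752
vertex 3.979 2.563 4.728
endloop
endfacet
facet normal 0.180 -0.748 0.638
outer loop
vertex 3.344 1.018 4.096
vertex 4.257 1.533 4.442
vertex 3.291 1.726 4.941
endloop
endfacet
facet normal -0.644 -0.746 -0.169
outer loop
vertex 2.981 1.537 3.192
vertex 3.344 1.018 4.096
vertex 2.502 1.729 4.168
endloop
endfacet
facet normal -0.434 0.130 -0.891
outer loop
vertex 3.669 2.374 2.979
vertex 2.981 1.537 3.192
vertex 2.703 2.567 3.478
endloop
endfacet
facet normal 0.521 0.670 -0.529
outer loop
vertex 4.458 2.371 3.752
vertex 3.669 2.374 2.979
vertex 3.616 3.082 3.824
endloop
endfacet

endsolid


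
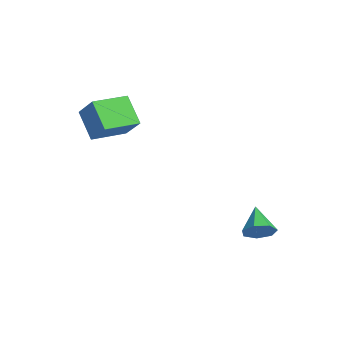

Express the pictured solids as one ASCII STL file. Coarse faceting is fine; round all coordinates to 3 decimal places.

solid 
facet normal 0.801 -0.205 -0.563
outer loop
vertex 4.52 1.652 -2.534
vertex 4.149 2.108 -3.228
vertex 4.692 2.422 -2.569
endloop
endfacet
facet normal 0.170 0.007 0.985
outer loop
vertex 4.52 1.652 -2.534
vertex 4.692 2.422 -2.569
vertex 2.731 2.472 -2.232
endloop
endfacet
facet normal 0.801 -0.205 -0.562
outer loop
vertex 4.692 2.422 -2.569
vertex 4.149 2.108 -3.228
vertex 4.455 2.956 -3.101
endloop
endfacet
facet normal 0.134 0.729 0.672
outer loop
vertex 4.692 2.422 -2.569
vertex 4.455 2.956 -3.101
vertex 2.731 2.472 -2.232
endloop
endfacet
facet normal 0.801 -0.205 -0.562
outer loop
vertex 4.455 2.956 -3.101
vertex 4.149 2.108 -3.228
vertex 3.988 2.851 -3.728
endloop
endfacet
facet normal -0.256 0.966 0.029
outer loop
vertex 4.455 2.956 -3.101
vertex 3.988 2.851 -3.728
vertex 2.731 2.472 -2.232
endloop
endfacet
facet normal 0.800 -0.206 -0.563
outer loop
vertex 3.988 2.851 -3.728
vertex 4.149 2.108 -3.228
vertex 3.641 2.188 -3.979
endloop
endfacet
facet normal -0.706 0.542 -0.456
outer loop
vertex 3.988 2.851 -3.728
vertex 3.641 2.188 -3.979
vertex 2.731 2.472 -2.232
endloop
endfacet
facet normal 0.801 -0.204 -0.563
outer loop
vertex 3.641 2.188 -3.979
vertex 4.149 2.108 -3.228
vertex 3.677 1.464 -3.665
endloop
endfacet
facet normal -0.878 -0.226 -0.421
outer loop
vertex 3.641 2.188 -3.979
vertex 3.677 1.464 -3.665
vertex 2.731 2.472 -2.232
endloop
endfacet
facet normal 0.801 -0.206 -0.562
outer loop
vertex 3.677 1.464 -3.665
vertex 4.149 2.108 -3.228
vertex 4.068 1.226 -3.021
endloop
endfacet
facet normal -0.642 -0.759 0.110
outer loop
vertex 3.677 1.464 -3.665
vertex 4.068 1.226 -3.021
vertex 2.731 2.472 -2.232
endloop
endfacet
facet normal 0.800 -0.206 -0.563
outer loop
vertex 4.068 1.226 -3.021
vertex 4.149 2.108 -3.228
vertex 4.52 1.652 -2.534
endloop
endfacet
facet normal -0.176 -0.654 0.735
outer loop
vertex 4.068 1.226 -3.021
vertex 4.52 1.652 -2.534
vertex 2.731 2.472 -2.232
endloop
endfacet
facet normal -0.674 -0.115 0.730
outer loop
vertex -1.971 -4.48 4.202
vertex -2.399 -2.476 4.123
vertex -3.268 -4.807 2.953
endloop
endfacet
facet normal 0.209 -0.977 0.039
outer loop
vertex -1.961 -4.584 1.537
vertex -1.971 -4.48 4.202
vertex -3.268 -4.807 2.953
endloop
endfacet
facet normal -0.674 -0.115 0.730
outer loop
vertex -3.268 -4.807 2.953
vertex -2.399 -2.476 4.123
vertex -3.696 -2.803 2.873
endloop
endfacet
facet normal -0.709 -0.179 -0.682
outer loop
vertex -3.696 -2.803 2.873
vertex -1.961 -4.584 1.537
vertex -3.268 -4.807 2.953
endloop
endfacet
facet normal 0.709 0.178 0.682
outer loop
vertex -1.971 -4.48 4.202
vertex -1.092 -2.253 2.707
vertex -2.399 -2.476 4.123
endloop
endfacet
facet normal 0.209 -0.977 0.039
outer loop
vertex -0.664 -4.257 2.787
vertex -1.971 -4.48 4.202
vertex -1.961 -4.584 1.537
endloop
endfacet
facet normal 0.709 0.179 0.683
outer loop
vertex -0.664 -4.257 2.787
vertex -1.092 -2.253 2.707
vertex -1.971 -4.48 4.202
endloop
endfacet
facet normal -0.209 0.977 -0.039
outer loop
vertex -2.399 -2.476 4.123
vertex -1.092 -2.253 2.707
vertex -3.696 -2.803 2.873
endloop
endfacet
facet normal -0.709 -0.178 -0.683
outer loop
vertex -2.389 -2.58 1.458
vertex -1.961 -4.584 1.537
vertex -3.696 -2.803 2.873
endloop
endfacet
facet normal -0.209 0.977 -0.039
outer loop
vertex -3.696 -2.803 2.873
vertex -1.092 -2.253 2.707
vertex -2.389 -2.58 1.458
endloop
endfacet
facet normal 0.674 0.115 -0.730
outer loop
vertex -2.389 -2.58 1.458
vertex -0.664 -4.257 2.787
vertex -1.961 -4.584 1.537
endloop
endfacet
facet normal 0.674 0.115 -0.730
outer loop
vertex -1.092 -2.253 2.707
vertex -0.664 -4.257 2.787
vertex -2.389 -2.58 1.458
endloop
endfacet

endsolid


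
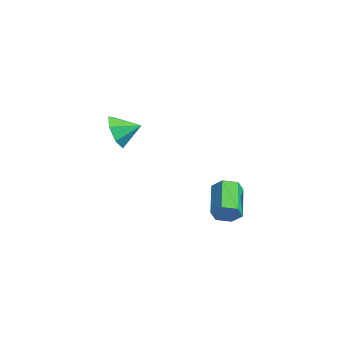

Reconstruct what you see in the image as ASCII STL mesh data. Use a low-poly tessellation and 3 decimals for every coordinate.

solid 
facet normal -0.357 -0.860 -0.365
outer loop
vertex -2.96 -1.582 1.762
vertex -3.482 -1.722 2.603
vertex -3.762 -1.251 1.766
endloop
endfacet
facet normal 0.323 0.789 -0.522
outer loop
vertex -2.96 -1.582 1.762
vertex -3.762 -1.251 1.766
vertex -3.058 -0.698 3.037
endloop
endfacet
facet normal -0.357 -0.860 -0.364
outer loop
vertex -3.762 -1.251 1.766
vertex -3.482 -1.722 2.603
vertex -4.353 -1.274 2.4
endloop
endfacet
facet normal -0.294 0.925 -0.240
outer loop
vertex -3.762 -1.251 1.766
vertex -4.353 -1.274 2.4
vertex -3.058 -0.698 3.037
endloop
endfacet
facet normal -0.357 -0.860 -0.364
outer loop
vertex -4.353 -1.274 2.4
vertex -3.482 -1.722 2.603
vertex -4.289 -1.634 3.187
endloop
endfacet
facet normal -0.527 0.756 0.389
outer loop
vertex -4.353 -1.274 2.4
vertex -4.289 -1.634 3.187
vertex -3.058 -0.698 3.037
endloop
endfacet
facet normal -0.357 -0.860 -0.364
outer loop
vertex -4.289 -1.634 3.187
vertex -3.482 -1.722 2.603
vertex -3.618 -2.06 3.534
endloop
endfacet
facet normal -0.202 0.408 0.891
outer loop
vertex -4.289 -1.634 3.187
vertex -3.618 -2.06 3.534
vertex -3.058 -0.698 3.037
endloop
endfacet
facet normal -0.357 -0.860 -0.364
outer loop
vertex -3.618 -2.06 3.534
vertex -3.482 -1.722 2.603
vertex -2.844 -2.231 3.18
endloop
endfacet
facet normal 0.438 0.144 0.888
outer loop
vertex -3.618 -2.06 3.534
vertex -2.844 -2.231 3.18
vertex -3.058 -0.698 3.037
endloop
endfacet
facet normal -0.357 -0.860 -0.365
outer loop
vertex -2.844 -2.231 3.18
vertex -3.482 -1.722 2.603
vertex -2.551 -2.018 2.391
endloop
endfacet
facet normal 0.910 0.163 0.382
outer loop
vertex -2.844 -2.231 3.18
vertex -2.551 -2.018 2.391
vertex -3.058 -0.698 3.037
endloop
endfacet
facet normal -0.357 -0.860 -0.364
outer loop
vertex -2.551 -2.018 2.391
vertex -3.482 -1.722 2.603
vertex -2.96 -1.582 1.762
endloop
endfacet
facet normal 0.858 0.450 -0.246
outer loop
vertex -2.551 -2.018 2.391
vertex -2.96 -1.582 1.762
vertex -3.058 -0.698 3.037
endloop
endfacet
facet normal 0.817 -0.273 -0.509
outer loop
vertex 2.823 1.213 0.193
vertex 2.569 1.523 -0.381
vertex 2.968 1.886 0.065
endloop
endfacet
facet normal 0.539 0.044 0.841
outer loop
vertex 2.823 1.213 0.193
vertex 2.968 1.886 0.065
vertex 1.345 1.707 1.115
endloop
endfacet
facet normal 0.539 0.043 0.841
outer loop
vertex 1.345 1.707 1.115
vertex 2.968 1.886 0.065
vertex 1.491 2.38 0.987
endloop
endfacet
facet normal -0.816 0.274 0.509
outer loop
vertex 1.345 1.707 1.115
vertex 1.491 2.38 0.987
vertex 1.091 2.017 0.541
endloop
endfacet
facet normal 0.817 -0.273 -0.509
outer loop
vertex 2.968 1.886 0.065
vertex 2.569 1.523 -0.381
vertex 2.714 2.196 -0.509
endloop
endfacet
facet normal 0.449 0.854 0.262
outer loop
vertex 2.968 1.886 0.065
vertex 2.714 2.196 -0.509
vertex 1.491 2.38 0.987
endloop
endfacet
facet normal 0.449 0.854 0.262
outer loop
vertex 1.491 2.38 0.987
vertex 2.714 2.196 -0.509
vertex 1.236 2.69 0.413
endloop
endfacet
facet normal -0.816 0.273 0.510
outer loop
vertex 1.491 2.38 0.987
vertex 1.236 2.69 0.413
vertex 1.091 2.017 0.541
endloop
endfacet
facet normal 0.817 -0.273 -0.509
outer loop
vertex 2.714 2.196 -0.509
vertex 2.569 1.523 -0.381
vertex 2.315 1.833 -0.955
endloop
endfacet
facet normal -0.090 0.810 -0.579
outer loop
vertex 2.714 2.196 -0.509
vertex 2.315 1.833 -0.955
vertex 1.236 2.69 0.413
endloop
endfacet
facet normal -0.090 0.810 -0.579
outer loop
vertex 1.236 2.69 0.413
vertex 2.315 1.833 -0.955
vertex 0.837 2.327 -0.033
endloop
endfacet
facet normal -0.817 0.273 0.509
outer loop
vertex 1.236 2.69 0.413
vertex 0.837 2.327 -0.033
vertex 1.091 2.017 0.541
endloop
endfacet
facet normal 0.816 -0.274 -0.509
outer loop
vertex 2.315 1.833 -0.955
vertex 2.569 1.523 -0.381
vertex 2.169 1.16 -0.827
endloop
endfacet
facet normal -0.539 -0.043 -0.841
outer loop
vertex 2.315 1.833 -0.955
vertex 2.169 1.16 -0.827
vertex 0.837 2.327 -0.033
endloop
endfacet
facet normal -0.540 -0.044 -0.841
outer loop
vertex 0.837 2.327 -0.033
vertex 2.169 1.16 -0.827
vertex 0.692 1.654 0.095
endloop
endfacet
facet normal -0.817 0.273 0.509
outer loop
vertex 0.837 2.327 -0.033
vertex 0.692 1.654 0.095
vertex 1.091 2.017 0.541
endloop
endfacet
facet normal 0.816 -0.273 -0.510
outer loop
vertex 2.169 1.16 -0.827
vertex 2.569 1.523 -0.381
vertex 2.424 0.85 -0.253
endloop
endfacet
facet normal -0.449 -0.854 -0.262
outer loop
vertex 2.169 1.16 -0.827
vertex 2.424 0.85 -0.253
vertex 0.692 1.654 0.095
endloop
endfacet
facet normal -0.449 -0.854 -0.262
outer loop
vertex 0.692 1.654 0.095
vertex 2.424 0.85 -0.253
vertex 0.946 1.344 0.669
endloop
endfacet
facet normal -0.817 0.273 0.509
outer loop
vertex 0.692 1.654 0.095
vertex 0.946 1.344 0.669
vertex 1.091 2.017 0.541
endloop
endfacet
facet normal 0.817 -0.273 -0.509
outer loop
vertex 2.424 0.85 -0.253
vertex 2.569 1.523 -0.381
vertex 2.823 1.213 0.193
endloop
endfacet
facet normal 0.090 -0.810 0.579
outer loop
vertex 2.424 0.85 -0.253
vertex 2.823 1.213 0.193
vertex 0.946 1.344 0.669
endloop
endfacet
facet normal 0.090 -0.810 0.579
outer loop
vertex 0.946 1.344 0.669
vertex 2.823 1.213 0.193
vertex 1.345 1.707 1.115
endloop
endfacet
facet normal -0.817 0.273 0.509
outer loop
vertex 0.946 1.344 0.669
vertex 1.345 1.707 1.115
vertex 1.091 2.017 0.541
endloop
endfacet

endsolid


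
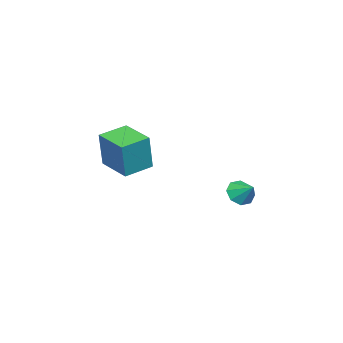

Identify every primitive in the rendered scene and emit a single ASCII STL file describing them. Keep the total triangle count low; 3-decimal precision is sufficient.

solid 
facet normal -0.353 -0.739 -0.574
outer loop
vertex 0.402 1.3 1.622
vertex -0.277 1.458 1.836
vertex 0.156 1.675 1.29
endloop
endfacet
facet normal 0.886 0.433 -0.167
outer loop
vertex 0.402 1.3 1.622
vertex 0.156 1.675 1.29
vertex 0.097 2.242 2.444
endloop
endfacet
facet normal -0.352 -0.740 -0.573
outer loop
vertex 0.156 1.675 1.29
vertex -0.277 1.458 1.836
vertex -0.345 1.923 1.278
endloop
endfacet
facet normal 0.417 0.824 -0.384
outer loop
vertex 0.156 1.675 1.29
vertex -0.345 1.923 1.278
vertex 0.097 2.242 2.444
endloop
endfacet
facet normal -0.353 -0.739 -0.573
outer loop
vertex -0.345 1.923 1.278
vertex -0.277 1.458 1.836
vertex -0.806 1.899 1.593
endloop
endfacet
facet normal -0.183 0.964 -0.194
outer loop
vertex -0.345 1.923 1.278
vertex -0.806 1.899 1.593
vertex 0.097 2.242 2.444
endloop
endfacet
facet normal -0.353 -0.739 -0.573
outer loop
vertex -0.806 1.899 1.593
vertex -0.277 1.458 1.836
vertex -0.957 1.616 2.051
endloop
endfacet
facet normal -0.566 0.771 0.290
outer loop
vertex -0.806 1.899 1.593
vertex -0.957 1.616 2.051
vertex 0.097 2.242 2.444
endloop
endfacet
facet normal -0.353 -0.740 -0.573
outer loop
vertex -0.957 1.616 2.051
vertex -0.277 1.458 1.836
vertex -0.71 1.241 2.383
endloop
endfacet
facet normal -0.506 0.360 0.784
outer loop
vertex -0.957 1.616 2.051
vertex -0.71 1.241 2.383
vertex 0.097 2.242 2.444
endloop
endfacet
facet normal -0.353 -0.740 -0.573
outer loop
vertex -0.71 1.241 2.383
vertex -0.277 1.458 1.836
vertex -0.209 0.993 2.395
endloop
endfacet
facet normal -0.039 -0.030 0.999
outer loop
vertex -0.71 1.241 2.383
vertex -0.209 0.993 2.395
vertex 0.097 2.242 2.444
endloop
endfacet
facet normal -0.353 -0.740 -0.572
outer loop
vertex -0.209 0.993 2.395
vertex -0.277 1.458 1.836
vertex 0.251 1.017 2.08
endloop
endfacet
facet normal 0.563 -0.170 0.809
outer loop
vertex -0.209 0.993 2.395
vertex 0.251 1.017 2.08
vertex 0.097 2.242 2.444
endloop
endfacet
facet normal -0.353 -0.740 -0.573
outer loop
vertex 0.251 1.017 2.08
vertex -0.277 1.458 1.836
vertex 0.402 1.3 1.622
endloop
endfacet
facet normal 0.945 0.022 0.325
outer loop
vertex 0.251 1.017 2.08
vertex 0.402 1.3 1.622
vertex 0.097 2.242 2.444
endloop
endfacet
facet normal -0.867 0.458 0.194
outer loop
vertex -0.566 -4.331 4.86
vertex 0.206 -2.76 4.599
vertex -1.038 -4.417 2.95
endloop
endfacet
facet normal -0.436 -0.888 0.148
outer loop
vertex 0.254 -5.1 2.661
vertex -0.566 -4.331 4.86
vertex -1.038 -4.417 2.95
endloop
endfacet
facet normal -0.867 0.459 0.194
outer loop
vertex -1.038 -4.417 2.95
vertex 0.206 -2.76 4.599
vertex -0.266 -2.846 2.688
endloop
endfacet
facet normal -0.240 -0.044 -0.970
outer loop
vertex -0.266 -2.846 2.688
vertex 0.254 -5.1 2.661
vertex -1.038 -4.417 2.95
endloop
endfacet
facet normal 0.240 0.043 0.970
outer loop
vertex -0.566 -4.331 4.86
vertex 1.498 -3.443 4.31
vertex 0.206 -2.76 4.599
endloop
endfacet
facet normal -0.436 -0.888 0.148
outer loop
vertex 0.726 -5.014 4.572
vertex -0.566 -4.331 4.86
vertex 0.254 -5.1 2.661
endloop
endfacet
facet normal 0.239 0.044 0.970
outer loop
vertex 0.726 -5.014 4.572
vertex 1.498 -3.443 4.31
vertex -0.566 -4.331 4.86
endloop
endfacet
facet normal 0.436 0.888 -0.148
outer loop
vertex 0.206 -2.76 4.599
vertex 1.498 -3.443 4.31
vertex -0.266 -2.846 2.688
endloop
endfacet
facet normal -0.239 -0.044 -0.970
outer loop
vertex 1.026 -3.529 2.4
vertex 0.254 -5.1 2.661
vertex -0.266 -2.846 2.688
endloop
endfacet
facet normal 0.436 0.888 -0.148
outer loop
vertex -0.266 -2.846 2.688
vertex 1.498 -3.443 4.31
vertex 1.026 -3.529 2.4
endloop
endfacet
facet normal 0.867 -0.458 -0.194
outer loop
vertex 1.026 -3.529 2.4
vertex 0.726 -5.014 4.572
vertex 0.254 -5.1 2.661
endloop
endfacet
facet normal 0.867 -0.459 -0.194
outer loop
vertex 1.498 -3.443 4.31
vertex 0.726 -5.014 4.572
vertex 1.026 -3.529 2.4
endloop
endfacet

endsolid


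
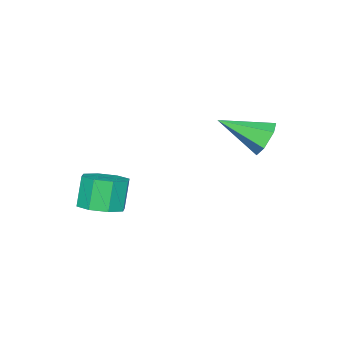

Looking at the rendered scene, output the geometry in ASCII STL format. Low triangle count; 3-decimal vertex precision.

solid 
facet normal -0.456 0.777 -0.434
outer loop
vertex -1.447 2.998 0.691
vertex -1.874 3.062 1.254
vertex -1.258 3.413 1.235
endloop
endfacet
facet normal 0.953 -0.040 -0.301
outer loop
vertex -1.447 2.998 0.691
vertex -1.258 3.413 1.235
vertex -1.086 1.718 2.006
endloop
endfacet
facet normal -0.456 0.777 -0.434
outer loop
vertex -1.258 3.413 1.235
vertex -1.874 3.062 1.254
vertex -1.685 3.477 1.799
endloop
endfacet
facet normal 0.771 0.327 0.547
outer loop
vertex -1.258 3.413 1.235
vertex -1.685 3.477 1.799
vertex -1.086 1.718 2.006
endloop
endfacet
facet normal -0.456 0.777 -0.434
outer loop
vertex -1.685 3.477 1.799
vertex -1.874 3.062 1.254
vertex -2.302 3.126 1.818
endloop
endfacet
facet normal -0.030 0.107 0.994
outer loop
vertex -1.685 3.477 1.799
vertex -2.302 3.126 1.818
vertex -1.086 1.718 2.006
endloop
endfacet
facet normal -0.456 0.777 -0.434
outer loop
vertex -2.302 3.126 1.818
vertex -1.874 3.062 1.254
vertex -2.491 2.711 1.273
endloop
endfacet
facet normal -0.648 -0.481 0.591
outer loop
vertex -2.302 3.126 1.818
vertex -2.491 2.711 1.273
vertex -1.086 1.718 2.006
endloop
endfacet
facet normal -0.455 0.777 -0.435
outer loop
vertex -2.491 2.711 1.273
vertex -1.874 3.062 1.254
vertex -2.063 2.647 0.71
endloop
endfacet
facet normal -0.465 -0.847 -0.257
outer loop
vertex -2.491 2.711 1.273
vertex -2.063 2.647 0.71
vertex -1.086 1.718 2.006
endloop
endfacet
facet normal -0.456 0.777 -0.434
outer loop
vertex -2.063 2.647 0.71
vertex -1.874 3.062 1.254
vertex -1.447 2.998 0.691
endloop
endfacet
facet normal 0.336 -0.627 -0.703
outer loop
vertex -2.063 2.647 0.71
vertex -1.447 2.998 0.691
vertex -1.086 1.718 2.006
endloop
endfacet
facet normal 0.362 0.121 -0.924
outer loop
vertex 2.817 -0.349 -1.036
vertex 2.089 -0.487 -1.339
vertex 2.487 0.164 -1.098
endloop
endfacet
facet normal 0.761 0.534 0.369
outer loop
vertex 2.817 -0.349 -1.036
vertex 2.487 0.164 -1.098
vertex 2.378 -0.495 0.082
endloop
endfacet
facet normal 0.762 0.533 0.368
outer loop
vertex 2.378 -0.495 0.082
vertex 2.487 0.164 -1.098
vertex 2.049 0.018 0.02
endloop
endfacet
facet normal -0.362 -0.121 0.924
outer loop
vertex 2.378 -0.495 0.082
vertex 2.049 0.018 0.02
vertex 1.651 -0.633 -0.221
endloop
endfacet
facet normal 0.362 0.121 -0.924
outer loop
vertex 2.487 0.164 -1.098
vertex 2.089 -0.487 -1.339
vertex 1.925 0.295 -1.301
endloop
endfacet
facet normal 0.158 0.969 0.188
outer loop
vertex 2.487 0.164 -1.098
vertex 1.925 0.295 -1.301
vertex 2.049 0.018 0.02
endloop
endfacet
facet normal 0.158 0.969 0.188
outer loop
vertex 2.049 0.018 0.02
vertex 1.925 0.295 -1.301
vertex 1.486 0.149 -0.183
endloop
endfacet
facet normal -0.362 -0.121 0.924
outer loop
vertex 2.049 0.018 0.02
vertex 1.486 0.149 -0.183
vertex 1.651 -0.633 -0.221
endloop
endfacet
facet normal 0.363 0.121 -0.924
outer loop
vertex 1.925 0.295 -1.301
vertex 2.089 -0.487 -1.339
vertex 1.459 -0.032 -1.527
endloop
endfacet
facet normal -0.538 0.837 -0.102
outer loop
vertex 1.925 0.295 -1.301
vertex 1.459 -0.032 -1.527
vertex 1.486 0.149 -0.183
endloop
endfacet
facet normal -0.538 0.837 -0.102
outer loop
vertex 1.486 0.149 -0.183
vertex 1.459 -0.032 -1.527
vertex 1.02 -0.178 -0.409
endloop
endfacet
facet normal -0.363 -0.121 0.924
outer loop
vertex 1.486 0.149 -0.183
vertex 1.02 -0.178 -0.409
vertex 1.651 -0.633 -0.221
endloop
endfacet
facet normal 0.362 0.120 -0.924
outer loop
vertex 1.459 -0.032 -1.527
vertex 2.089 -0.487 -1.339
vertex 1.362 -0.625 -1.642
endloop
endfacet
facet normal -0.918 0.215 -0.333
outer loop
vertex 1.459 -0.032 -1.527
vertex 1.362 -0.625 -1.642
vertex 1.02 -0.178 -0.409
endloop
endfacet
facet normal -0.918 0.215 -0.333
outer loop
vertex 1.02 -0.178 -0.409
vertex 1.362 -0.625 -1.642
vertex 0.923 -0.771 -0.524
endloop
endfacet
facet normal -0.362 -0.120 0.924
outer loop
vertex 1.02 -0.178 -0.409
vertex 0.923 -0.771 -0.524
vertex 1.651 -0.633 -0.221
endloop
endfacet
facet normal 0.362 0.121 -0.924
outer loop
vertex 1.362 -0.625 -1.642
vertex 2.089 -0.487 -1.339
vertex 1.691 -1.138 -1.58
endloop
endfacet
facet normal -0.762 -0.533 -0.369
outer loop
vertex 1.362 -0.625 -1.642
vertex 1.691 -1.138 -1.58
vertex 0.923 -0.771 -0.524
endloop
endfacet
facet normal -0.761 -0.534 -0.368
outer loop
vertex 0.923 -0.771 -0.524
vertex 1.691 -1.138 -1.58
vertex 1.253 -1.284 -0.462
endloop
endfacet
facet normal -0.362 -0.121 0.924
outer loop
vertex 0.923 -0.771 -0.524
vertex 1.253 -1.284 -0.462
vertex 1.651 -0.633 -0.221
endloop
endfacet
facet normal 0.362 0.121 -0.924
outer loop
vertex 1.691 -1.138 -1.58
vertex 2.089 -0.487 -1.339
vertex 2.254 -1.269 -1.377
endloop
endfacet
facet normal -0.158 -0.969 -0.188
outer loop
vertex 1.691 -1.138 -1.58
vertex 2.254 -1.269 -1.377
vertex 1.253 -1.284 -0.462
endloop
endfacet
facet normal -0.158 -0.969 -0.189
outer loop
vertex 1.253 -1.284 -0.462
vertex 2.254 -1.269 -1.377
vertex 1.815 -1.415 -0.259
endloop
endfacet
facet normal -0.362 -0.121 0.924
outer loop
vertex 1.253 -1.284 -0.462
vertex 1.815 -1.415 -0.259
vertex 1.651 -0.633 -0.221
endloop
endfacet
facet normal 0.363 0.121 -0.924
outer loop
vertex 2.254 -1.269 -1.377
vertex 2.089 -0.487 -1.339
vertex 2.72 -0.942 -1.151
endloop
endfacet
facet normal 0.538 -0.837 0.102
outer loop
vertex 2.254 -1.269 -1.377
vertex 2.72 -0.942 -1.151
vertex 1.815 -1.415 -0.259
endloop
endfacet
facet normal 0.538 -0.837 0.102
outer loop
vertex 1.815 -1.415 -0.259
vertex 2.72 -0.942 -1.151
vertex 2.281 -1.088 -0.033
endloop
endfacet
facet normal -0.363 -0.121 0.924
outer loop
vertex 1.815 -1.415 -0.259
vertex 2.281 -1.088 -0.033
vertex 1.651 -0.633 -0.221
endloop
endfacet
facet normal 0.362 0.120 -0.924
outer loop
vertex 2.72 -0.942 -1.151
vertex 2.089 -0.487 -1.339
vertex 2.817 -0.349 -1.036
endloop
endfacet
facet normal 0.918 -0.215 0.333
outer loop
vertex 2.72 -0.942 -1.151
vertex 2.817 -0.349 -1.036
vertex 2.281 -1.088 -0.033
endloop
endfacet
facet normal 0.918 -0.215 0.333
outer loop
vertex 2.281 -1.088 -0.033
vertex 2.817 -0.349 -1.036
vertex 2.378 -0.495 0.082
endloop
endfacet
facet normal -0.362 -0.120 0.924
outer loop
vertex 2.281 -1.088 -0.033
vertex 2.378 -0.495 0.082
vertex 1.651 -0.633 -0.221
endloop
endfacet

endsolid


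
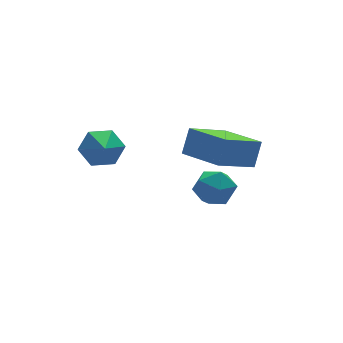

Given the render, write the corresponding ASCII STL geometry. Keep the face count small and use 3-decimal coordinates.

solid 
facet normal 0.264 0.799 -0.540
outer loop
vertex -2.334 2.716 -0.125
vertex -2.977 2.423 -0.874
vertex -3.311 3.042 -0.121
endloop
endfacet
facet normal 0.024 0.059 0.998
outer loop
vertex -2.334 2.716 -0.125
vertex -3.311 3.042 -0.121
vertex -3.403 1.137 -0.006
endloop
endfacet
facet normal 0.266 0.799 -0.539
outer loop
vertex -3.311 3.042 -0.121
vertex -2.977 2.423 -0.874
vertex -3.954 2.75 -0.871
endloop
endfacet
facet normal -0.771 0.075 0.632
outer loop
vertex -3.311 3.042 -0.121
vertex -3.954 2.75 -0.871
vertex -3.403 1.137 -0.006
endloop
endfacet
facet normal 0.266 0.799 -0.539
outer loop
vertex -3.954 2.75 -0.871
vertex -2.977 2.423 -0.874
vertex -3.62 2.131 -1.624
endloop
endfacet
facet normal -0.923 -0.371 -0.104
outer loop
vertex -3.954 2.75 -0.871
vertex -3.62 2.131 -1.624
vertex -3.403 1.137 -0.006
endloop
endfacet
facet normal 0.265 0.800 -0.539
outer loop
vertex -3.62 2.131 -1.624
vertex -2.977 2.423 -0.874
vertex -2.643 1.805 -1.627
endloop
endfacet
facet normal -0.280 -0.834 -0.475
outer loop
vertex -3.62 2.131 -1.624
vertex -2.643 1.805 -1.627
vertex -3.403 1.137 -0.006
endloop
endfacet
facet normal 0.265 0.800 -0.539
outer loop
vertex -2.643 1.805 -1.627
vertex -2.977 2.423 -0.874
vertex -2.0 2.097 -0.877
endloop
endfacet
facet normal 0.514 -0.851 -0.110
outer loop
vertex -2.643 1.805 -1.627
vertex -2.0 2.097 -0.877
vertex -3.403 1.137 -0.006
endloop
endfacet
facet normal 0.265 0.799 -0.540
outer loop
vertex -2.0 2.097 -0.877
vertex -2.977 2.423 -0.874
vertex -2.334 2.716 -0.125
endloop
endfacet
facet normal 0.666 -0.403 0.628
outer loop
vertex -2.0 2.097 -0.877
vertex -2.334 2.716 -0.125
vertex -3.403 1.137 -0.006
endloop
endfacet
facet normal -0.881 -0.172 0.440
outer loop
vertex -0.277 -3.659 2.513
vertex -0.855 -1.619 2.154
vertex -0.791 -4.009 1.348
endloop
endfacet
facet normal 0.268 -0.949 0.167
outer loop
vertex 1.095 -3.641 0.406
vertex -0.277 -3.659 2.513
vertex -0.791 -4.009 1.348
endloop
endfacet
facet normal -0.881 -0.172 0.441
outer loop
vertex -0.791 -4.009 1.348
vertex -0.855 -1.619 2.154
vertex -1.369 -1.97 0.99
endloop
endfacet
facet normal -0.389 -0.265 -0.882
outer loop
vertex -1.369 -1.97 0.99
vertex 1.095 -3.641 0.406
vertex -0.791 -4.009 1.348
endloop
endfacet
facet normal 0.389 0.265 0.882
outer loop
vertex -0.277 -3.659 2.513
vertex 1.031 -1.251 1.212
vertex -0.855 -1.619 2.154
endloop
endfacet
facet normal 0.269 -0.948 0.167
outer loop
vertex 1.609 -3.29 1.57
vertex -0.277 -3.659 2.513
vertex 1.095 -3.641 0.406
endloop
endfacet
facet normal 0.389 0.265 0.882
outer loop
vertex 1.609 -3.29 1.57
vertex 1.031 -1.251 1.212
vertex -0.277 -3.659 2.513
endloop
endfacet
facet normal -0.269 0.949 -0.167
outer loop
vertex -0.855 -1.619 2.154
vertex 1.031 -1.251 1.212
vertex -1.369 -1.97 0.99
endloop
endfacet
facet normal -0.389 -0.265 -0.882
outer loop
vertex 0.517 -1.601 0.047
vertex 1.095 -3.641 0.406
vertex -1.369 -1.97 0.99
endloop
endfacet
facet normal -0.269 0.949 -0.166
outer loop
vertex -1.369 -1.97 0.99
vertex 1.031 -1.251 1.212
vertex 0.517 -1.601 0.047
endloop
endfacet
facet normal 0.881 0.172 -0.441
outer loop
vertex 0.517 -1.601 0.047
vertex 1.609 -3.29 1.57
vertex 1.095 -3.641 0.406
endloop
endfacet
facet normal 0.881 0.172 -0.441
outer loop
vertex 1.031 -1.251 1.212
vertex 1.609 -3.29 1.57
vertex 0.517 -1.601 0.047
endloop
endfacet
facet normal -0.233 0.355 0.906
outer loop
vertex 1.235 1.014 -2.875
vertex 0.565 0.191 -2.725
vertex 1.592 0.107 -2.428
endloop
endfacet
facet normal 0.435 0.530 0.728
outer loop
vertex 1.235 1.014 -2.875
vertex 1.592 0.107 -2.428
vertex 2.191 0.617 -3.157
endloop
endfacet
facet normal 0.411 0.904 0.121
outer loop
vertex 1.235 1.014 -2.875
vertex 2.191 0.617 -3.157
vertex 1.534 1.016 -3.905
endloop
endfacet
facet normal -0.272 0.959 -0.077
outer loop
vertex 1.235 1.014 -2.875
vertex 1.534 1.016 -3.905
vertex 0.529 0.752 -3.638
endloop
endfacet
facet normal -0.670 0.620 0.407
outer loop
vertex 1.235 1.014 -2.875
vertex 0.529 0.752 -3.638
vertex 0.565 0.191 -2.725
endloop
endfacet
facet normal 0.795 -0.074 0.602
outer loop
vertex 2.191 0.617 -3.157
vertex 1.592 0.107 -2.428
vertex 2.111 -0.452 -3.182
endloop
endfacet
facet normal -0.286 -0.357 0.889
outer loop
vertex 1.592 0.107 -2.428
vertex 0.565 0.191 -2.725
vertex 1.106 -0.716 -2.915
endloop
endfacet
facet normal -0.994 0.072 0.084
outer loop
vertex 0.565 0.191 -2.725
vertex 0.529 0.752 -3.638
vertex 0.449 -0.317 -3.663
endloop
endfacet
facet normal -0.350 0.621 -0.701
outer loop
vertex 0.529 0.752 -3.638
vertex 1.534 1.016 -3.905
vertex 1.048 0.193 -4.392
endloop
endfacet
facet normal 0.757 0.531 -0.381
outer loop
vertex 1.534 1.016 -3.905
vertex 2.191 0.617 -3.157
vertex 2.075 0.109 -4.095
endloop
endfacet
facet normal 0.272 -0.959 0.077
outer loop
vertex 1.405 -0.714 -3.945
vertex 2.111 -0.452 -3.182
vertex 1.106 -0.716 -2.915
endloop
endfacet
facet normal -0.411 -0.904 -0.121
outer loop
vertex 1.405 -0.714 -3.945
vertex 1.106 -0.716 -2.915
vertex 0.449 -0.317 -3.663
endloop
endfacet
facet normal -0.435 -0.530 -0.728
outer loop
vertex 1.405 -0.714 -3.945
vertex 0.449 -0.317 -3.663
vertex 1.048 0.193 -4.392
endloop
endfacet
facet normal 0.233 -0.355 -0.906
outer loop
vertex 1.405 -0.714 -3.945
vertex 1.048 0.193 -4.392
vertex 2.075 0.109 -4.095
endloop
endfacet
facet normal 0.670 -0.620 -0.407
outer loop
vertex 1.405 -0.714 -3.945
vertex 2.075 0.109 -4.095
vertex 2.111 -0.452 -3.182
endloop
endfacet
facet normal 0.350 -0.621 0.701
outer loop
vertex 1.106 -0.716 -2.915
vertex 2.111 -0.452 -3.182
vertex 1.592 0.107 -2.428
endloop
endfacet
facet normal -0.757 -0.531 0.381
outer loop
vertex 0.449 -0.317 -3.663
vertex 1.106 -0.716 -2.915
vertex 0.565 0.191 -2.725
endloop
endfacet
facet normal -0.795 0.074 -0.602
outer loop
vertex 1.048 0.193 -4.392
vertex 0.449 -0.317 -3.663
vertex 0.529 0.752 -3.638
endloop
endfacet
facet normal 0.286 0.357 -0.889
outer loop
vertex 2.075 0.109 -4.095
vertex 1.048 0.193 -4.392
vertex 1.534 1.016 -3.905
endloop
endfacet
facet normal 0.994 -0.072 -0.084
outer loop
vertex 2.111 -0.452 -3.182
vertex 2.075 0.109 -4.095
vertex 2.191 0.617 -3.157
endloop
endfacet

endsolid


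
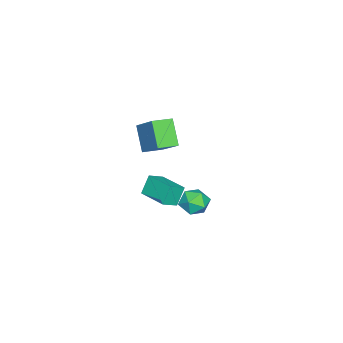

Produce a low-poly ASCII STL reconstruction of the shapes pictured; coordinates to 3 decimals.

solid 
facet normal -0.727 0.677 -0.114
outer loop
vertex 1.736 0.606 4.403
vertex 2.561 1.277 3.128
vertex 0.745 -0.679 3.084
endloop
endfacet
facet normal -0.497 -0.404 0.768
outer loop
vertex 1.559 -1.437 3.212
vertex 1.736 0.606 4.403
vertex 0.745 -0.679 3.084
endloop
endfacet
facet normal -0.727 0.677 -0.113
outer loop
vertex 0.745 -0.679 3.084
vertex 2.561 1.277 3.128
vertex 1.57 -0.007 1.81
endloop
endfacet
facet normal -0.473 -0.615 -0.631
outer loop
vertex 1.57 -0.007 1.81
vertex 1.559 -1.437 3.212
vertex 0.745 -0.679 3.084
endloop
endfacet
facet normal 0.474 0.615 0.630
outer loop
vertex 1.736 0.606 4.403
vertex 3.375 0.519 3.256
vertex 2.561 1.277 3.128
endloop
endfacet
facet normal -0.497 -0.405 0.768
outer loop
vertex 2.55 -0.153 4.53
vertex 1.736 0.606 4.403
vertex 1.559 -1.437 3.212
endloop
endfacet
facet normal 0.474 0.614 0.631
outer loop
vertex 2.55 -0.153 4.53
vertex 3.375 0.519 3.256
vertex 1.736 0.606 4.403
endloop
endfacet
facet normal 0.497 0.404 -0.768
outer loop
vertex 2.561 1.277 3.128
vertex 3.375 0.519 3.256
vertex 1.57 -0.007 1.81
endloop
endfacet
facet normal -0.475 -0.614 -0.630
outer loop
vertex 2.384 -0.766 1.937
vertex 1.559 -1.437 3.212
vertex 1.57 -0.007 1.81
endloop
endfacet
facet normal 0.497 0.405 -0.768
outer loop
vertex 1.57 -0.007 1.81
vertex 3.375 0.519 3.256
vertex 2.384 -0.766 1.937
endloop
endfacet
facet normal 0.727 -0.678 0.114
outer loop
vertex 2.384 -0.766 1.937
vertex 2.55 -0.153 4.53
vertex 1.559 -1.437 3.212
endloop
endfacet
facet normal 0.727 -0.677 0.114
outer loop
vertex 3.375 0.519 3.256
vertex 2.55 -0.153 4.53
vertex 2.384 -0.766 1.937
endloop
endfacet
facet normal -0.757 0.437 -0.486
outer loop
vertex -1.597 -1.376 -2.857
vertex -0.787 0.201 -2.7
vertex -1.02 -1.566 -3.926
endloop
endfacet
facet normal -0.455 -0.886 -0.088
outer loop
vertex -0.233 -2.021 -3.42
vertex -1.597 -1.376 -2.857
vertex -1.02 -1.566 -3.926
endloop
endfacet
facet normal -0.756 0.437 -0.487
outer loop
vertex -1.02 -1.566 -3.926
vertex -0.787 0.201 -2.7
vertex -0.209 0.011 -3.769
endloop
endfacet
facet normal 0.469 -0.155 -0.869
outer loop
vertex -0.209 0.011 -3.769
vertex -0.233 -2.021 -3.42
vertex -1.02 -1.566 -3.926
endloop
endfacet
facet normal -0.470 0.155 0.869
outer loop
vertex -1.597 -1.376 -2.857
vertex -0.0 -0.254 -2.194
vertex -0.787 0.201 -2.7
endloop
endfacet
facet normal -0.456 -0.886 -0.089
outer loop
vertex -0.811 -1.831 -2.351
vertex -1.597 -1.376 -2.857
vertex -0.233 -2.021 -3.42
endloop
endfacet
facet normal -0.470 0.155 0.869
outer loop
vertex -0.811 -1.831 -2.351
vertex -0.0 -0.254 -2.194
vertex -1.597 -1.376 -2.857
endloop
endfacet
facet normal 0.455 0.886 0.089
outer loop
vertex -0.787 0.201 -2.7
vertex -0.0 -0.254 -2.194
vertex -0.209 0.011 -3.769
endloop
endfacet
facet normal 0.470 -0.155 -0.869
outer loop
vertex 0.577 -0.444 -3.263
vertex -0.233 -2.021 -3.42
vertex -0.209 0.011 -3.769
endloop
endfacet
facet normal 0.456 0.886 0.089
outer loop
vertex -0.209 0.011 -3.769
vertex -0.0 -0.254 -2.194
vertex 0.577 -0.444 -3.263
endloop
endfacet
facet normal 0.756 -0.437 0.487
outer loop
vertex 0.577 -0.444 -3.263
vertex -0.811 -1.831 -2.351
vertex -0.233 -2.021 -3.42
endloop
endfacet
facet normal 0.757 -0.437 0.486
outer loop
vertex -0.0 -0.254 -2.194
vertex -0.811 -1.831 -2.351
vertex 0.577 -0.444 -3.263
endloop
endfacet
facet normal -0.591 0.618 -0.518
outer loop
vertex 3.043 2.843 -1.113
vertex 2.35 2.354 -0.905
vertex 2.587 3.015 -0.388
endloop
endfacet
facet normal -0.031 0.968 -0.249
outer loop
vertex 3.043 2.843 -1.113
vertex 2.587 3.015 -0.388
vertex 3.46 3.047 -0.374
endloop
endfacet
facet normal 0.563 0.658 -0.500
outer loop
vertex 3.043 2.843 -1.113
vertex 3.46 3.047 -0.374
vertex 3.761 2.404 -0.882
endloop
endfacet
facet normal 0.368 0.117 -0.922
outer loop
vertex 3.043 2.843 -1.113
vertex 3.761 2.404 -0.882
vertex 3.075 1.976 -1.21
endloop
endfacet
facet normal -0.345 0.092 -0.934
outer loop
vertex 3.043 2.843 -1.113
vertex 3.075 1.976 -1.21
vertex 2.35 2.354 -0.905
endloop
endfacet
facet normal -0.040 0.888 0.459
outer loop
vertex 3.46 3.047 -0.374
vertex 2.587 3.015 -0.388
vertex 3.025 2.684 0.29
endloop
endfacet
facet normal -0.947 0.321 0.024
outer loop
vertex 2.587 3.015 -0.388
vertex 2.35 2.354 -0.905
vertex 2.339 2.256 -0.038
endloop
endfacet
facet normal -0.548 -0.529 -0.648
outer loop
vertex 2.35 2.354 -0.905
vertex 3.075 1.976 -1.21
vertex 2.64 1.613 -0.546
endloop
endfacet
facet normal 0.605 -0.488 -0.629
outer loop
vertex 3.075 1.976 -1.21
vertex 3.761 2.404 -0.882
vertex 3.513 1.645 -0.532
endloop
endfacet
facet normal 0.920 0.387 0.055
outer loop
vertex 3.761 2.404 -0.882
vertex 3.46 3.047 -0.374
vertex 3.75 2.306 -0.015
endloop
endfacet
facet normal -0.368 -0.117 0.922
outer loop
vertex 3.057 1.817 0.193
vertex 3.025 2.684 0.29
vertex 2.339 2.256 -0.038
endloop
endfacet
facet normal -0.563 -0.658 0.500
outer loop
vertex 3.057 1.817 0.193
vertex 2.339 2.256 -0.038
vertex 2.64 1.613 -0.546
endloop
endfacet
facet normal 0.031 -0.968 0.249
outer loop
vertex 3.057 1.817 0.193
vertex 2.64 1.613 -0.546
vertex 3.513 1.645 -0.532
endloop
endfacet
facet normal 0.591 -0.618 0.518
outer loop
vertex 3.057 1.817 0.193
vertex 3.513 1.645 -0.532
vertex 3.75 2.306 -0.015
endloop
endfacet
facet normal 0.345 -0.092 0.934
outer loop
vertex 3.057 1.817 0.193
vertex 3.75 2.306 -0.015
vertex 3.025 2.684 0.29
endloop
endfacet
facet normal -0.605 0.488 0.629
outer loop
vertex 2.339 2.256 -0.038
vertex 3.025 2.684 0.29
vertex 2.587 3.015 -0.388
endloop
endfacet
facet normal -0.920 -0.387 -0.055
outer loop
vertex 2.64 1.613 -0.546
vertex 2.339 2.256 -0.038
vertex 2.35 2.354 -0.905
endloop
endfacet
facet normal 0.040 -0.888 -0.459
outer loop
vertex 3.513 1.645 -0.532
vertex 2.64 1.613 -0.546
vertex 3.075 1.976 -1.21
endloop
endfacet
facet normal 0.947 -0.321 -0.024
outer loop
vertex 3.75 2.306 -0.015
vertex 3.513 1.645 -0.532
vertex 3.761 2.404 -0.882
endloop
endfacet
facet normal 0.548 0.529 0.648
outer loop
vertex 3.025 2.684 0.29
vertex 3.75 2.306 -0.015
vertex 3.46 3.047 -0.374
endloop
endfacet

endsolid
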